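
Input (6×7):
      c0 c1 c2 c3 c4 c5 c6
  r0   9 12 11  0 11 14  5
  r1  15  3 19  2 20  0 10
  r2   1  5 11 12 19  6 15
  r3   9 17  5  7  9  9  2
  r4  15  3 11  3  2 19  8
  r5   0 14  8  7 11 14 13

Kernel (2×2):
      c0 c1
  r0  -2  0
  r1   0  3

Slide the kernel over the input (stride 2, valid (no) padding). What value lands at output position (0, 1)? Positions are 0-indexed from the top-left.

The receptive field on the input at this output position is [11 0 / 19 2]. Elementwise product with the kernel and sum: 11·-2 + 2·3.

-16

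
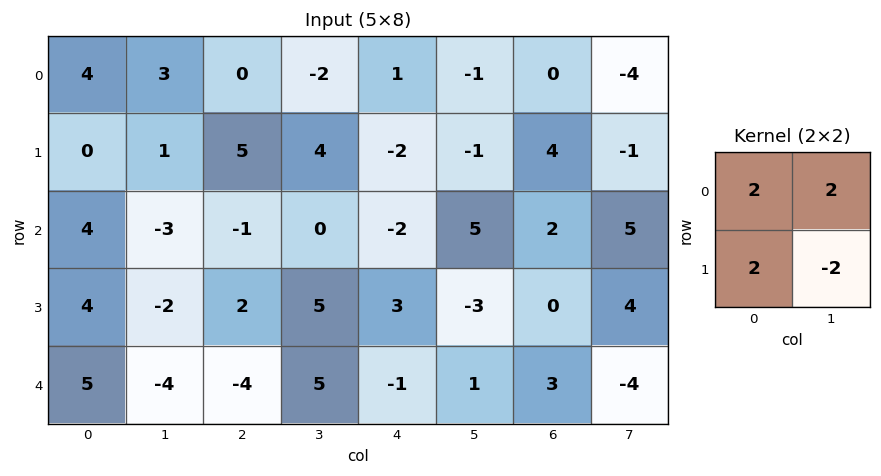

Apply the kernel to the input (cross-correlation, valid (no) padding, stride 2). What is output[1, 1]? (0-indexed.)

The receptive field on the input at this output position is [-1 0 / 2 5]. Elementwise product with the kernel and sum: -1·2 + 0·2 + 2·2 + 5·-2.

-8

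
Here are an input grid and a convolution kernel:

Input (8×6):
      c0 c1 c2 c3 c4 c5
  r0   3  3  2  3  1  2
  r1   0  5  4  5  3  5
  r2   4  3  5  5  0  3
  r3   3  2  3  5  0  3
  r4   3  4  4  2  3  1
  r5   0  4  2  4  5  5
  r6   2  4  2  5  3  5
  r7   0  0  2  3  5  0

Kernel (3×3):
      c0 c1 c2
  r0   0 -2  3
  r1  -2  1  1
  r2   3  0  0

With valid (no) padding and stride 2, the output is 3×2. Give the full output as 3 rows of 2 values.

21 12
17 1
16 16

Output[0,0]: The receptive field on the input at this output position is [3 3 2 / 0 5 4 / 4 3 5]. Elementwise product with the kernel and sum: 3·-2 + 2·3 + 0·-2 + 5·1 + 4·1 + 4·3.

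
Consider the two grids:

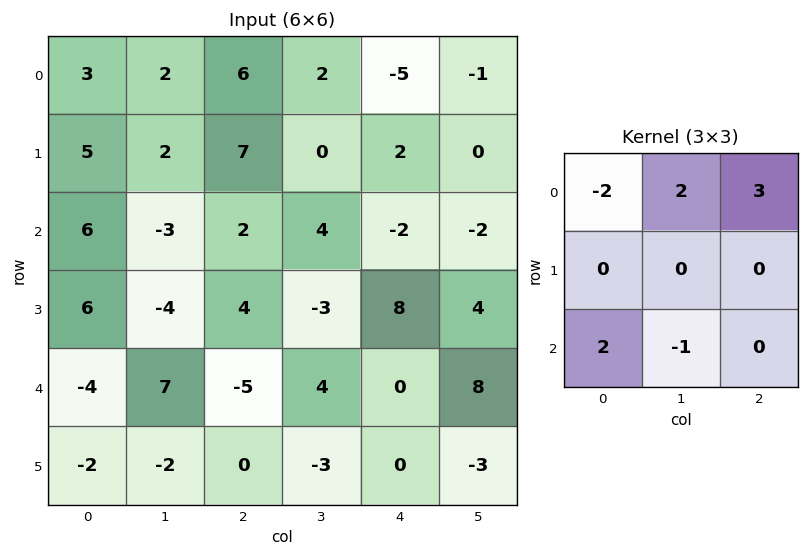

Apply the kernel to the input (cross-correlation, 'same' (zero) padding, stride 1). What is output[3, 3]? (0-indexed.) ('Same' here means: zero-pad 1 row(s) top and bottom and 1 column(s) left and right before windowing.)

-16

The receptive field on the zero-padded input at this output position is [2 4 -2 / 4 -3 8 / -5 4 0]. Elementwise product with the kernel and sum: 2·-2 + 4·2 + -2·3 + -5·2 + 4·-1.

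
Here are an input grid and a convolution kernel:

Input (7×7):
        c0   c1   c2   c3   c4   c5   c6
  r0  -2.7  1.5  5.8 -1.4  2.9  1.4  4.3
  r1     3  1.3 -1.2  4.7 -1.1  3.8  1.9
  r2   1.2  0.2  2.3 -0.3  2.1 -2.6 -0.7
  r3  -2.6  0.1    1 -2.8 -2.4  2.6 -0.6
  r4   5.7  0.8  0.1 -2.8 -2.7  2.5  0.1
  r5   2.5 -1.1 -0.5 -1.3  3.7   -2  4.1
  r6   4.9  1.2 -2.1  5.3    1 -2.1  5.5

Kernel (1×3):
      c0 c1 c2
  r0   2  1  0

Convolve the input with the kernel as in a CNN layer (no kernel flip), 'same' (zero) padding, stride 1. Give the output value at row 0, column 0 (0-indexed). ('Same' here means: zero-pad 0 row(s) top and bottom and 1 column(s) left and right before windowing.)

The receptive field on the zero-padded input at this output position is [0 -2.7 1.5]. Elementwise product with the kernel and sum: 0·2 + -2.7·1.

-2.7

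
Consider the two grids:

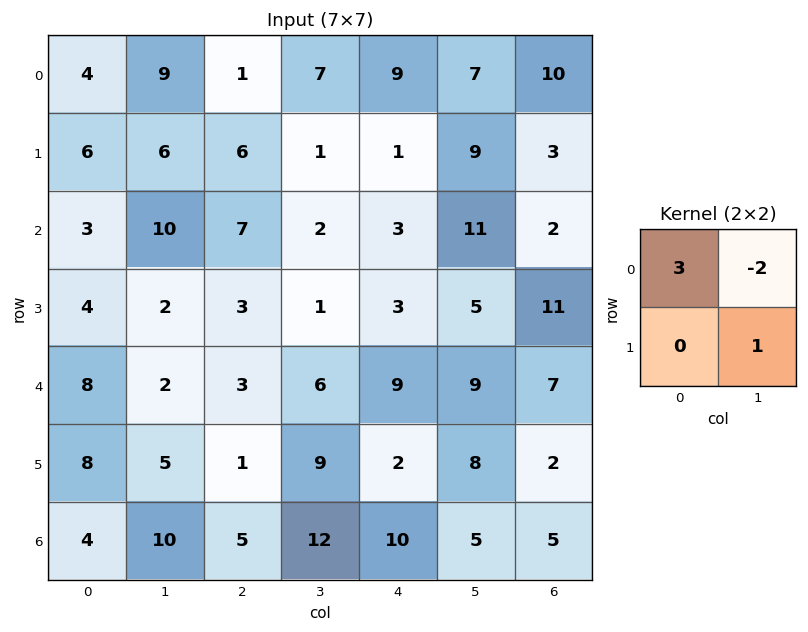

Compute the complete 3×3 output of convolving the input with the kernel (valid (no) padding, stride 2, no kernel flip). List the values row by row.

0 -10 22
-9 18 -8
25 6 17

Output[0,0]: The receptive field on the input at this output position is [4 9 / 6 6]. Elementwise product with the kernel and sum: 4·3 + 9·-2 + 6·1.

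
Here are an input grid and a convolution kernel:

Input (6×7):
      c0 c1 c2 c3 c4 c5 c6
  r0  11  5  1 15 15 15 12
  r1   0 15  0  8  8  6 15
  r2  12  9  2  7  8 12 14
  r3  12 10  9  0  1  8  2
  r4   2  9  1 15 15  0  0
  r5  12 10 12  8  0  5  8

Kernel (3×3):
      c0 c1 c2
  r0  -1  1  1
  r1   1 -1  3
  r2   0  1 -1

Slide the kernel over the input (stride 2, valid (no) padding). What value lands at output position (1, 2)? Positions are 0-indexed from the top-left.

The receptive field on the input at this output position is [8 12 14 / 1 8 2 / 15 0 0]. Elementwise product with the kernel and sum: 8·-1 + 12·1 + 14·1 + 1·1 + 8·-1 + 2·3 + 0·1 + 0·-1.

17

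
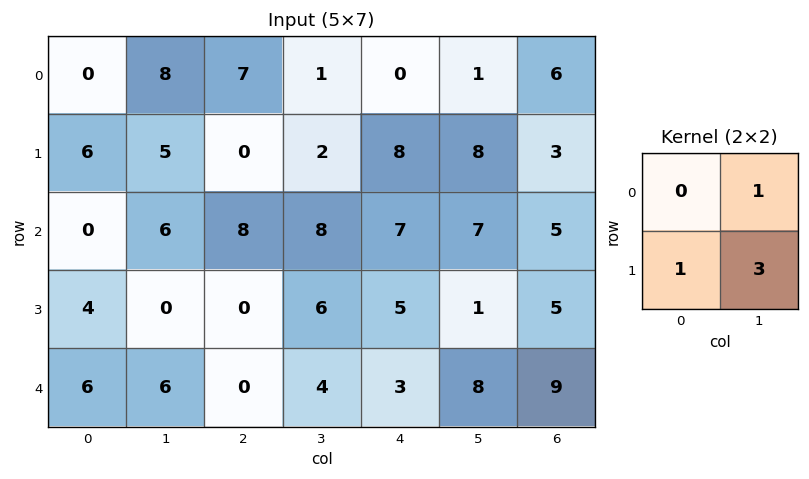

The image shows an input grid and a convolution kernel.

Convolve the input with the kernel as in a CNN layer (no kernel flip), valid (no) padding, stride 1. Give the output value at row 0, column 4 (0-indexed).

33

The receptive field on the input at this output position is [0 1 / 8 8]. Elementwise product with the kernel and sum: 1·1 + 8·1 + 8·3.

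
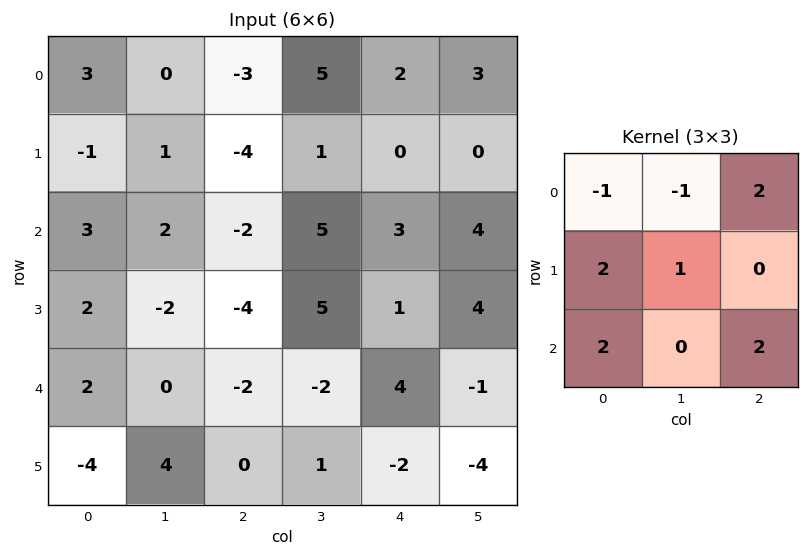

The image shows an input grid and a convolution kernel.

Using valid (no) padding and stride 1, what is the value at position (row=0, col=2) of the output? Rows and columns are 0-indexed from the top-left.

-3

The receptive field on the input at this output position is [-3 5 2 / -4 1 0 / -2 5 3]. Elementwise product with the kernel and sum: -3·-1 + 5·-1 + 2·2 + -4·2 + 1·1 + -2·2 + 3·2.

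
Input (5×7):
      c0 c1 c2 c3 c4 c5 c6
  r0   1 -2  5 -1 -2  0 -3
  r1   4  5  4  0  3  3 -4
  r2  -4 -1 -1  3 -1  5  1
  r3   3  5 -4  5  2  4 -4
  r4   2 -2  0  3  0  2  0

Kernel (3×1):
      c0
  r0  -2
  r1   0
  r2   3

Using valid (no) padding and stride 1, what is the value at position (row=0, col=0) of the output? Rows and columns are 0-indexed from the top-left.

The receptive field on the input at this output position is [1 / 4 / -4]. Elementwise product with the kernel and sum: 1·-2 + -4·3.

-14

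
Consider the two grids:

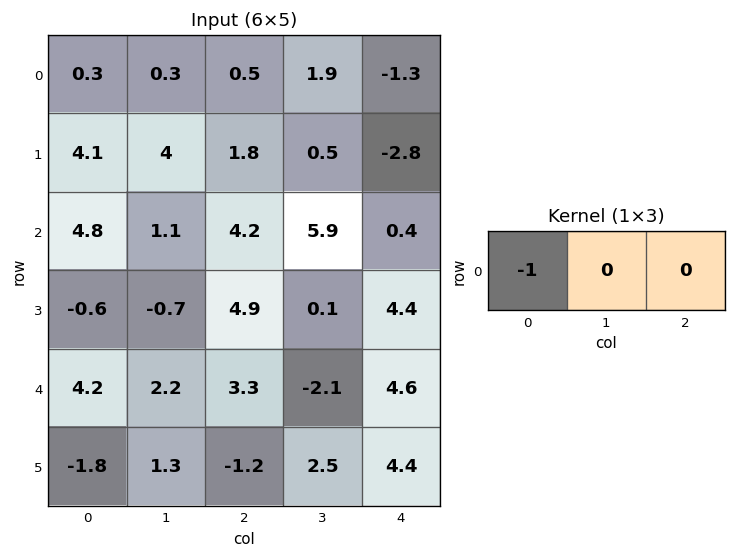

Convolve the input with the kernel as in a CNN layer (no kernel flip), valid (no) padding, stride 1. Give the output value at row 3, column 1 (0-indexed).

The receptive field on the input at this output position is [-0.7 4.9 0.1]. Elementwise product with the kernel and sum: -0.7·-1.

0.7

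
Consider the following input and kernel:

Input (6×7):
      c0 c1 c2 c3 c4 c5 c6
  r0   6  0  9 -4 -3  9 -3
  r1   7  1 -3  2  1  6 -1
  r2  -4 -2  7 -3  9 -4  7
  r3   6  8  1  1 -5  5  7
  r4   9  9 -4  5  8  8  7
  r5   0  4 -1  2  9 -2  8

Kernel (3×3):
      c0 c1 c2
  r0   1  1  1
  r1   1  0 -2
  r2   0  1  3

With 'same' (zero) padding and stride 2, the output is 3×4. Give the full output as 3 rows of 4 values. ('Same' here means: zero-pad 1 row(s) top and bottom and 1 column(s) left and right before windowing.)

10 11 -3 8
42 8 24 8
8 14 -7 28

Output[0,0]: The receptive field on the zero-padded input at this output position is [0 0 0 / 0 6 0 / 0 7 1]. Elementwise product with the kernel and sum: 0·1 + 0·1 + 0·1 + 0·1 + 0·-2 + 7·1 + 1·3.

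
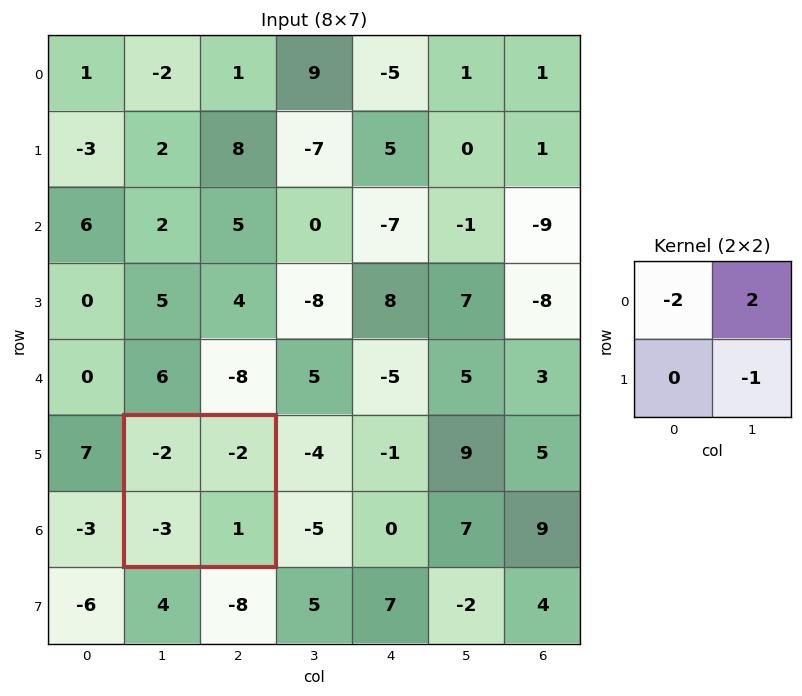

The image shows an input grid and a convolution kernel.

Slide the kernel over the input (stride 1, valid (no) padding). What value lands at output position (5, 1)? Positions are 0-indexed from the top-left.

-1

The receptive field on the input at this output position is [-2 -2 / -3 1]. Elementwise product with the kernel and sum: -2·-2 + -2·2 + 1·-1.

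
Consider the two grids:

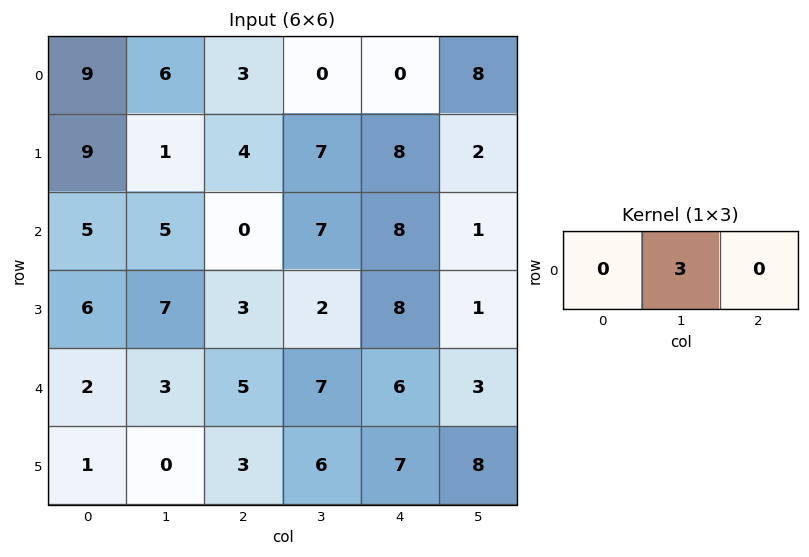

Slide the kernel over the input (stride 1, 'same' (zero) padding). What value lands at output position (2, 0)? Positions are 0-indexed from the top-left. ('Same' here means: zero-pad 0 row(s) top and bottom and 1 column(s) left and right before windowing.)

The receptive field on the zero-padded input at this output position is [0 5 5]. Elementwise product with the kernel and sum: 5·3.

15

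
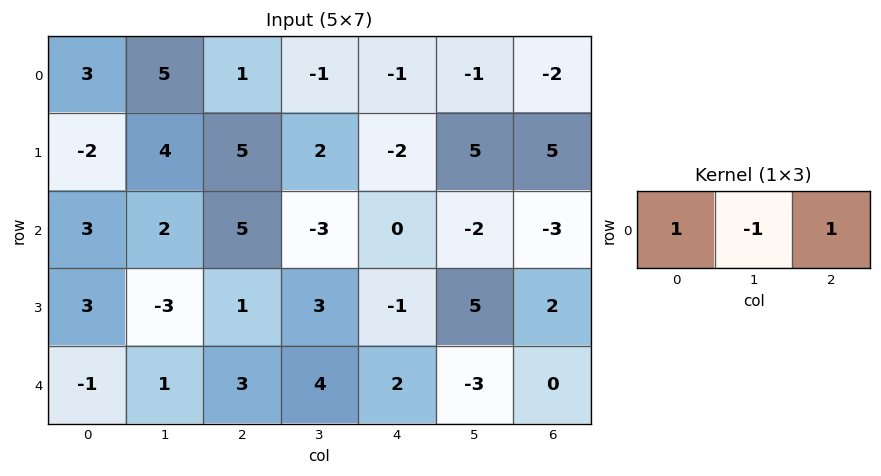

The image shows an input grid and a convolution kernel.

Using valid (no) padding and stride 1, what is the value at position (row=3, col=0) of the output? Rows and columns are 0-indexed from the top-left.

7

The receptive field on the input at this output position is [3 -3 1]. Elementwise product with the kernel and sum: 3·1 + -3·-1 + 1·1.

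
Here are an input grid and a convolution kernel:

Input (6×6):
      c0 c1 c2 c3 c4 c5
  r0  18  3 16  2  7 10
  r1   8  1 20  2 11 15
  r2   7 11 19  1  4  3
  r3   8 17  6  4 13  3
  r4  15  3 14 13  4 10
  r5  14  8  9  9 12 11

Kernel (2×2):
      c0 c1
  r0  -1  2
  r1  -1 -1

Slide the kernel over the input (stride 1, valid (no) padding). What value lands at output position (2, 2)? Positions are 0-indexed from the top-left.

The receptive field on the input at this output position is [19 1 / 6 4]. Elementwise product with the kernel and sum: 19·-1 + 1·2 + 6·-1 + 4·-1.

-27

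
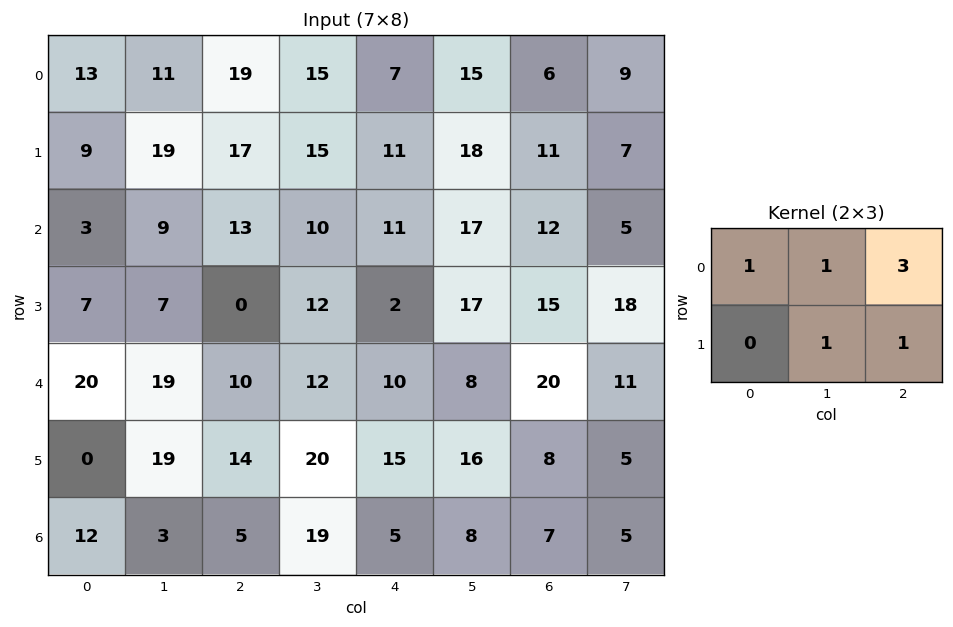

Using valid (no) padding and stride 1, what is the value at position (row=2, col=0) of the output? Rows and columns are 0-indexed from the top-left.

58

The receptive field on the input at this output position is [3 9 13 / 7 7 0]. Elementwise product with the kernel and sum: 3·1 + 9·1 + 13·3 + 7·1 + 0·1.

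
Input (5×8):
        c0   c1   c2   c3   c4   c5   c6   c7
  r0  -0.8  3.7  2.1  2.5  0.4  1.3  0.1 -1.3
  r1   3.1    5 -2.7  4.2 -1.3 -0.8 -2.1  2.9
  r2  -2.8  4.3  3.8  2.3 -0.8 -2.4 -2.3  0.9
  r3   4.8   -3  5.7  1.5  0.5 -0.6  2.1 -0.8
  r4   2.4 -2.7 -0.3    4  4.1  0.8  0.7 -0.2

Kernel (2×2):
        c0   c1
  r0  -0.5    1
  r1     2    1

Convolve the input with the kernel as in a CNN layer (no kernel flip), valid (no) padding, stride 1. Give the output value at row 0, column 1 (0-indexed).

The receptive field on the input at this output position is [3.7 2.1 / 5 -2.7]. Elementwise product with the kernel and sum: 3.7·-0.5 + 2.1·1 + 5·2 + -2.7·1.

7.55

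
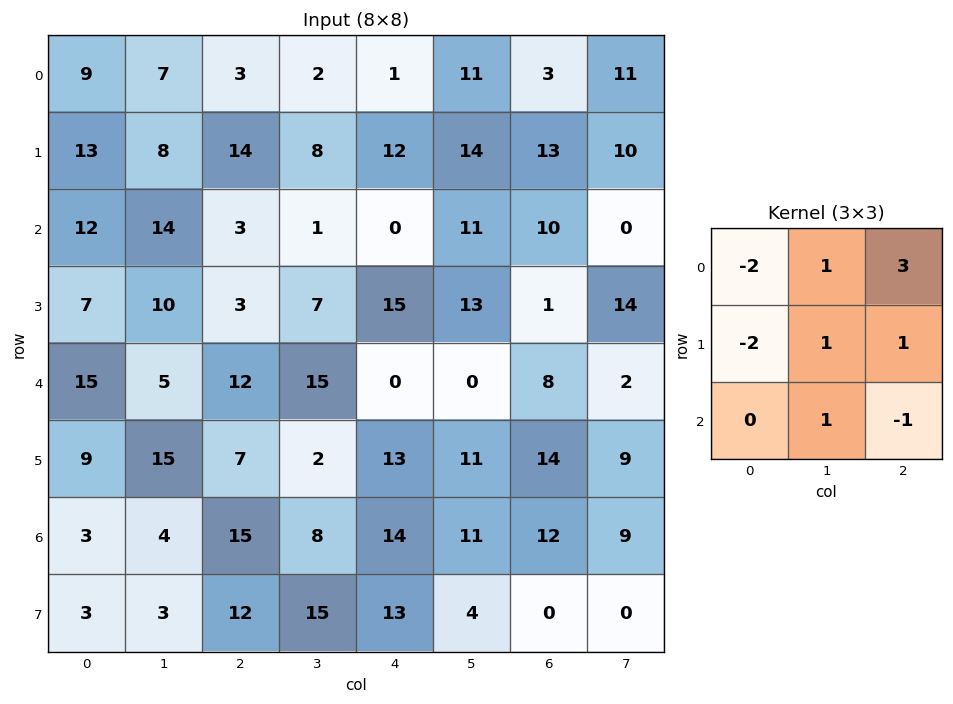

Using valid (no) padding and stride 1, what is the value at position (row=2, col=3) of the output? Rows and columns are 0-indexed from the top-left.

45

The receptive field on the input at this output position is [1 0 11 / 7 15 13 / 15 0 0]. Elementwise product with the kernel and sum: 1·-2 + 0·1 + 11·3 + 7·-2 + 15·1 + 13·1 + 0·1 + 0·-1.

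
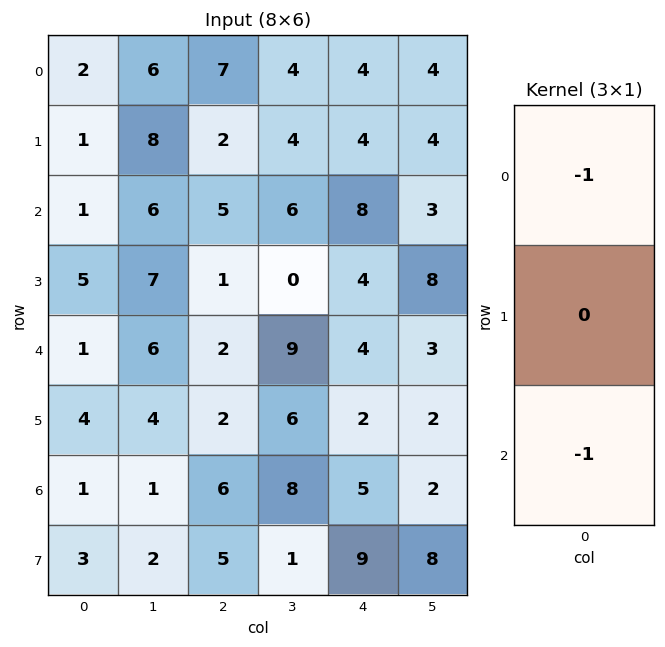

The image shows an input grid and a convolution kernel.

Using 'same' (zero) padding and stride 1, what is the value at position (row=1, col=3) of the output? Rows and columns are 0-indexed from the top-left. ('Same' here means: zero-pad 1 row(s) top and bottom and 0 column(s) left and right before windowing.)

-10

The receptive field on the zero-padded input at this output position is [4 / 4 / 6]. Elementwise product with the kernel and sum: 4·-1 + 6·-1.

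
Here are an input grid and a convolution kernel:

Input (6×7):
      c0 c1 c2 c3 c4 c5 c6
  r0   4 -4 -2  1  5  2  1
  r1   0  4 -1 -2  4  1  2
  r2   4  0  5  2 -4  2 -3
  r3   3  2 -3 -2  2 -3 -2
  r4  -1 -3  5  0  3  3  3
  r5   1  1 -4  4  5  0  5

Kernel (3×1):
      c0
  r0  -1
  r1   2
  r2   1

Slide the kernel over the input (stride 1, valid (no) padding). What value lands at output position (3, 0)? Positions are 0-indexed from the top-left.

The receptive field on the input at this output position is [3 / -1 / 1]. Elementwise product with the kernel and sum: 3·-1 + -1·2 + 1·1.

-4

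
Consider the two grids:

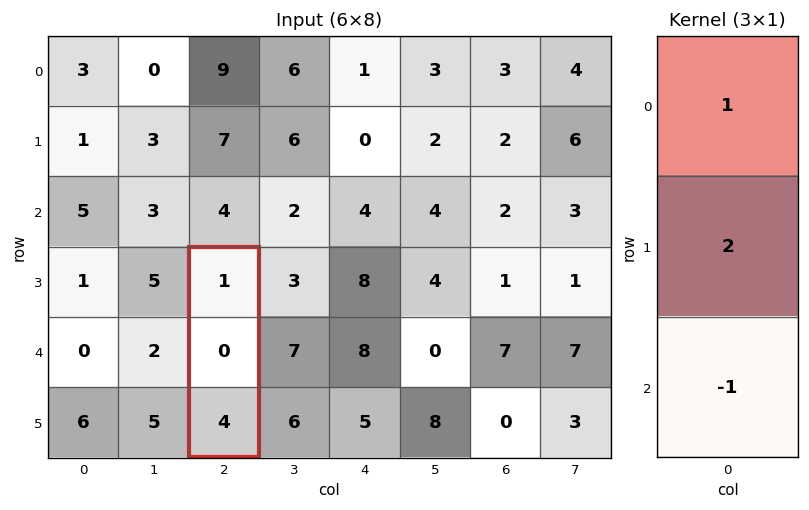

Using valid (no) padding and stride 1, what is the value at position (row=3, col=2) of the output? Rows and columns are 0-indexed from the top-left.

The receptive field on the input at this output position is [1 / 0 / 4]. Elementwise product with the kernel and sum: 1·1 + 0·2 + 4·-1.

-3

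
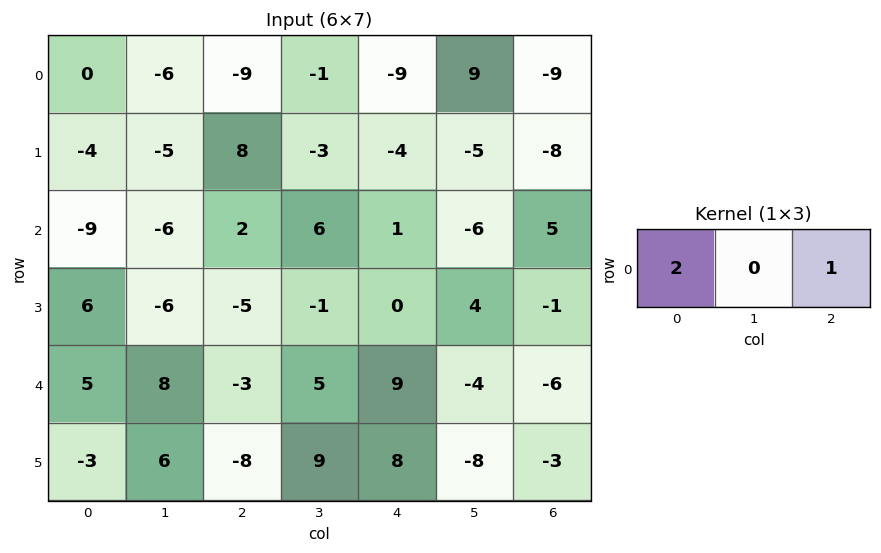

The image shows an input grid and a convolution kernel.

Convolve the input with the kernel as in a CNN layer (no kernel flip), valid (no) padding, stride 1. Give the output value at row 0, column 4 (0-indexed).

-27

The receptive field on the input at this output position is [-9 9 -9]. Elementwise product with the kernel and sum: -9·2 + -9·1.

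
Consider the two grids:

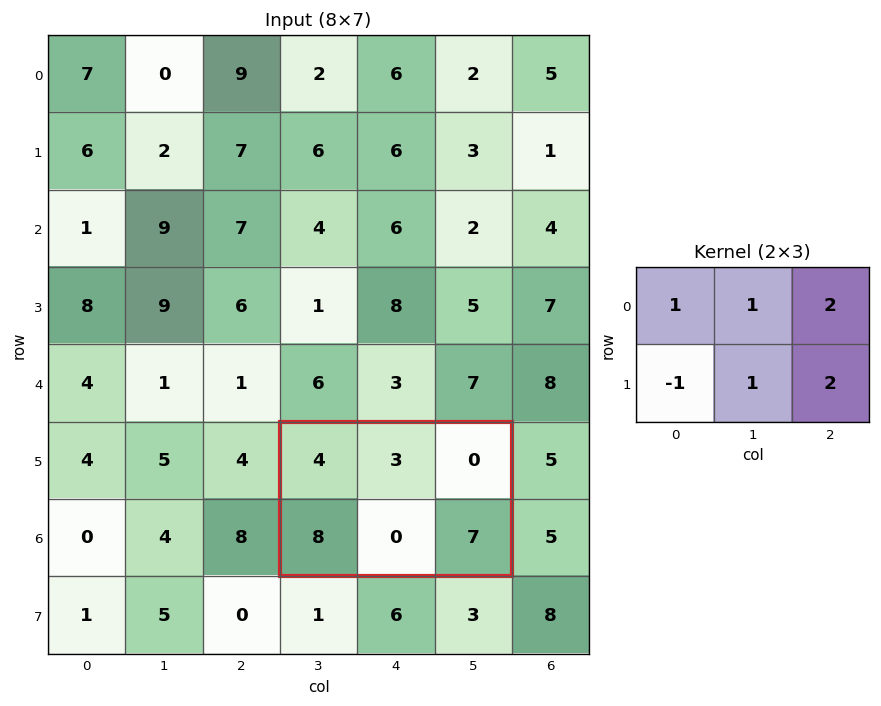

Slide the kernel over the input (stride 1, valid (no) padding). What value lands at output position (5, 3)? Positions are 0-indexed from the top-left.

13

The receptive field on the input at this output position is [4 3 0 / 8 0 7]. Elementwise product with the kernel and sum: 4·1 + 3·1 + 0·2 + 8·-1 + 0·1 + 7·2.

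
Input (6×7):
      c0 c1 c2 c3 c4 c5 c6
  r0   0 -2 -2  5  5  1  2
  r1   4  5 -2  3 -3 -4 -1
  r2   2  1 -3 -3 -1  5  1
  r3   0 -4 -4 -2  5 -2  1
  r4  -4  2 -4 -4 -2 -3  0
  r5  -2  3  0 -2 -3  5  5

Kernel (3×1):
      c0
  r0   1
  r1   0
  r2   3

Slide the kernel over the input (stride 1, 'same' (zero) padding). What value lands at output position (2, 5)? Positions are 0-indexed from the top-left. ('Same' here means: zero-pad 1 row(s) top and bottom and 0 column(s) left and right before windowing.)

The receptive field on the zero-padded input at this output position is [-4 / 5 / -2]. Elementwise product with the kernel and sum: -4·1 + -2·3.

-10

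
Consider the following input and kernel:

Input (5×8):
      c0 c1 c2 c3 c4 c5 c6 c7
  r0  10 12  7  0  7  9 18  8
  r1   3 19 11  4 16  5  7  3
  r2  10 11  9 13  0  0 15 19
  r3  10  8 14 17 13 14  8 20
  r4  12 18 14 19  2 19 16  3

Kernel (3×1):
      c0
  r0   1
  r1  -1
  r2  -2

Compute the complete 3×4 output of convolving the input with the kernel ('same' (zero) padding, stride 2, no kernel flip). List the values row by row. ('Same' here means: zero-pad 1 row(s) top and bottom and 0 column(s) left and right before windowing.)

-16 -29 -39 -32
-27 -26 -10 -24
-2 0 11 -8

Output[0,0]: The receptive field on the zero-padded input at this output position is [0 / 10 / 3]. Elementwise product with the kernel and sum: 0·1 + 10·-1 + 3·-2.
Output[0,1]: The receptive field on the zero-padded input at this output position is [0 / 7 / 11]. Elementwise product with the kernel and sum: 0·1 + 7·-1 + 11·-2.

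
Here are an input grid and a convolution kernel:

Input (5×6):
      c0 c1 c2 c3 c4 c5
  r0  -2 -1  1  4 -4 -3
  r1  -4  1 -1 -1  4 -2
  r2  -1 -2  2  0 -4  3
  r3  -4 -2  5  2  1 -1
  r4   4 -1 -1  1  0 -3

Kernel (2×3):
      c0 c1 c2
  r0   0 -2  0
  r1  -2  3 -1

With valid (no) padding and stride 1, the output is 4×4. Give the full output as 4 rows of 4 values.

Output[0,0]: The receptive field on the input at this output position is [-2 -1 1 / -4 1 -1]. Elementwise product with the kernel and sum: -1·-2 + -4·-2 + 1·3 + -1·-1.

14 -6 -13 24
-8 12 2 -23
1 13 -5 8
-6 -12 1 -1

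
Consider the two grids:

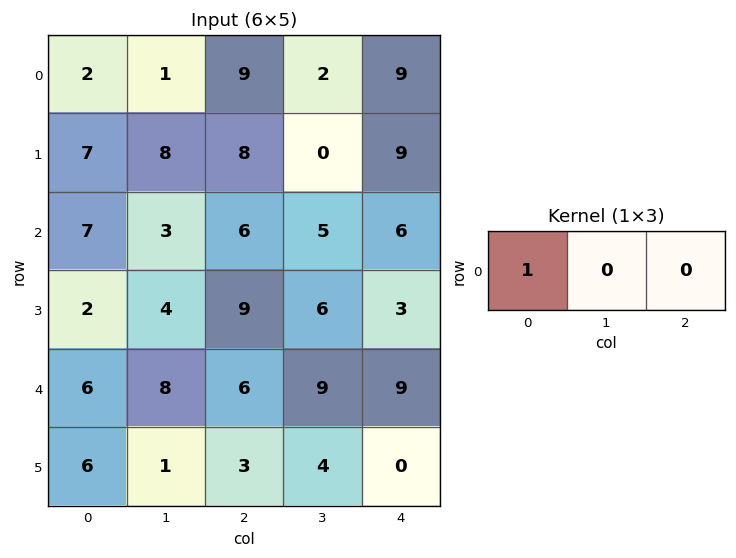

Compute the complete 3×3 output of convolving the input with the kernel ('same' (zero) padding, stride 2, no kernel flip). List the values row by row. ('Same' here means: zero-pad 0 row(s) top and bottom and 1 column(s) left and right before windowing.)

0 1 2
0 3 5
0 8 9

Output[0,0]: The receptive field on the zero-padded input at this output position is [0 2 1]. Elementwise product with the kernel and sum: 0·1.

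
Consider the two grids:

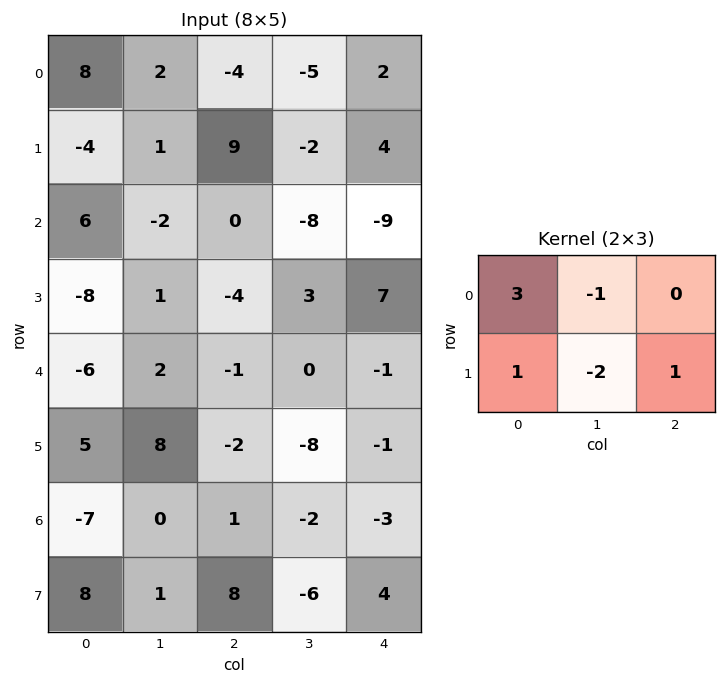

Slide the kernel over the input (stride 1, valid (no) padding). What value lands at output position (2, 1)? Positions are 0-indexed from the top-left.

6

The receptive field on the input at this output position is [-2 0 -8 / 1 -4 3]. Elementwise product with the kernel and sum: -2·3 + 0·-1 + 1·1 + -4·-2 + 3·1.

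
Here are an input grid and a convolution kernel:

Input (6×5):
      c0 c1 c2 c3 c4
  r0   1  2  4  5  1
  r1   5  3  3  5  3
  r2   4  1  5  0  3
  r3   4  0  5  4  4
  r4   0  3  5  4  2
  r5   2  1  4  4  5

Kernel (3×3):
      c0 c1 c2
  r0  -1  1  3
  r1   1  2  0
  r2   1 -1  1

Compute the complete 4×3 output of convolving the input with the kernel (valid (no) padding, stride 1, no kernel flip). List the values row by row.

32 22 25
22 25 21
18 16 20
22 31 29

Output[0,0]: The receptive field on the input at this output position is [1 2 4 / 5 3 3 / 4 1 5]. Elementwise product with the kernel and sum: 1·-1 + 2·1 + 4·3 + 5·1 + 3·2 + 4·1 + 1·-1 + 5·1.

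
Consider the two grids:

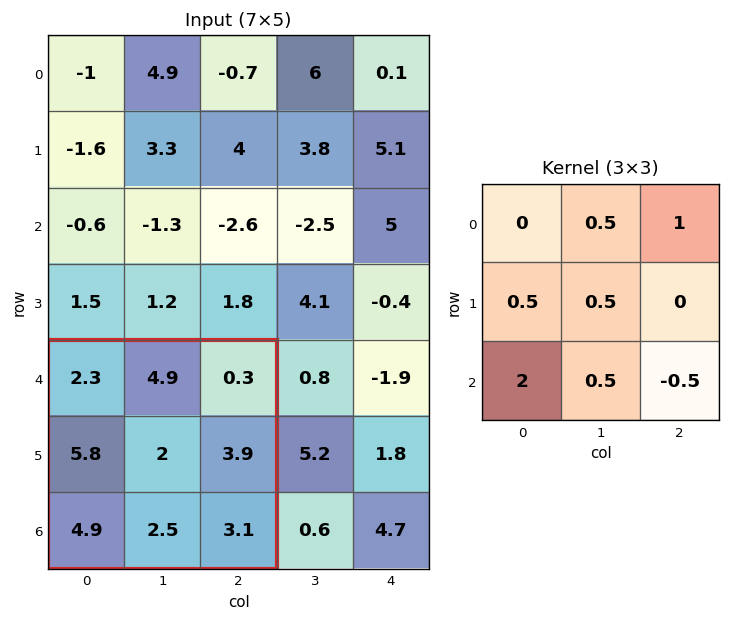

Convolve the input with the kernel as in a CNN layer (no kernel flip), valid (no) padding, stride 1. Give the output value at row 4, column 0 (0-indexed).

16.15

The receptive field on the input at this output position is [2.3 4.9 0.3 / 5.8 2 3.9 / 4.9 2.5 3.1]. Elementwise product with the kernel and sum: 4.9·0.5 + 0.3·1 + 5.8·0.5 + 2·0.5 + 4.9·2 + 2.5·0.5 + 3.1·-0.5.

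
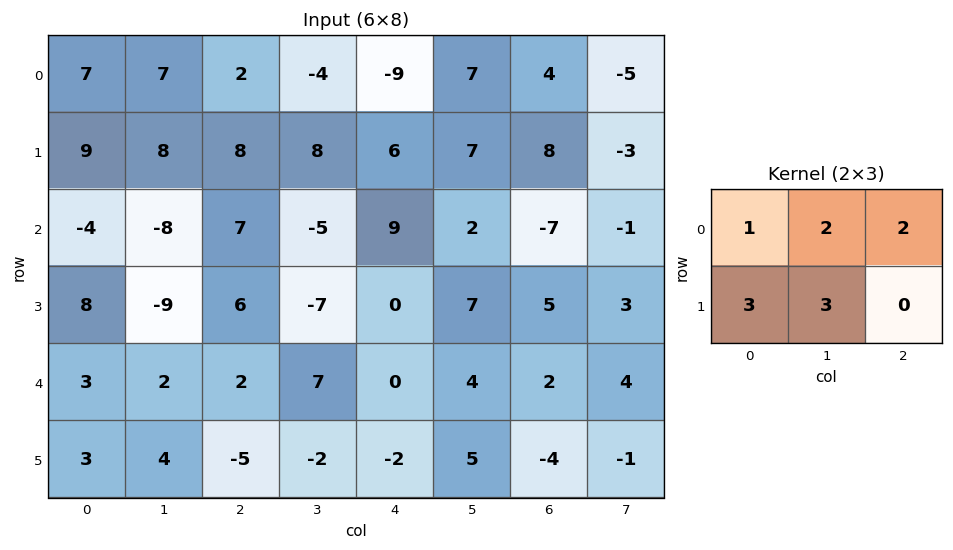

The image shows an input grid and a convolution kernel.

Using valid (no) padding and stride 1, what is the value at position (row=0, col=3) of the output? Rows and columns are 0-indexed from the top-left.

34

The receptive field on the input at this output position is [-4 -9 7 / 8 6 7]. Elementwise product with the kernel and sum: -4·1 + -9·2 + 7·2 + 8·3 + 6·3.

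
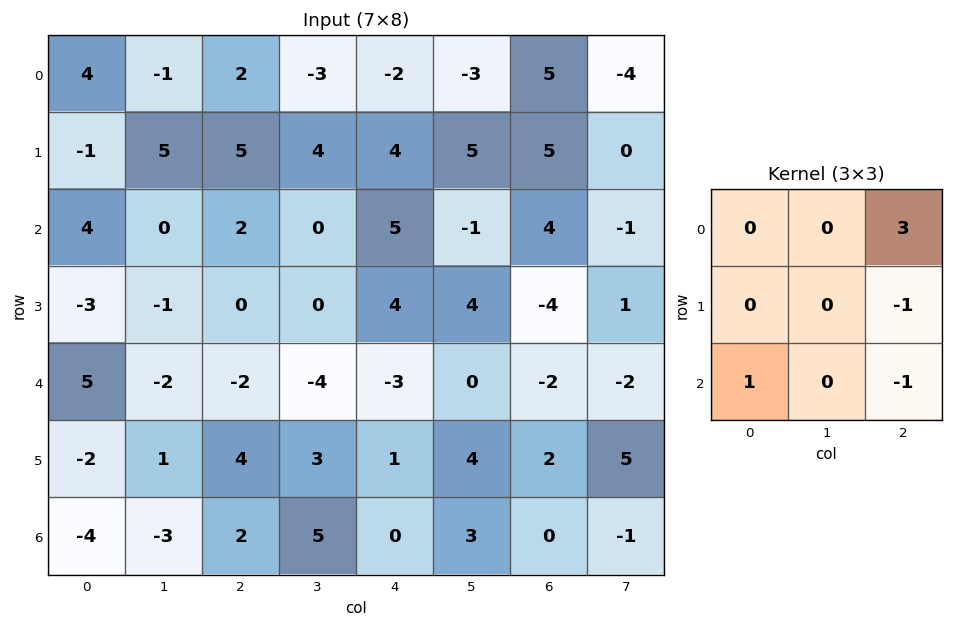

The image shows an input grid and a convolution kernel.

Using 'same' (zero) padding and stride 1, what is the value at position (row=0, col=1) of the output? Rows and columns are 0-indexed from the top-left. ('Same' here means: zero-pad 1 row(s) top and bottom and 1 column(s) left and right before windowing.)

The receptive field on the zero-padded input at this output position is [0 0 0 / 4 -1 2 / -1 5 5]. Elementwise product with the kernel and sum: 0·3 + 2·-1 + -1·1 + 5·-1.

-8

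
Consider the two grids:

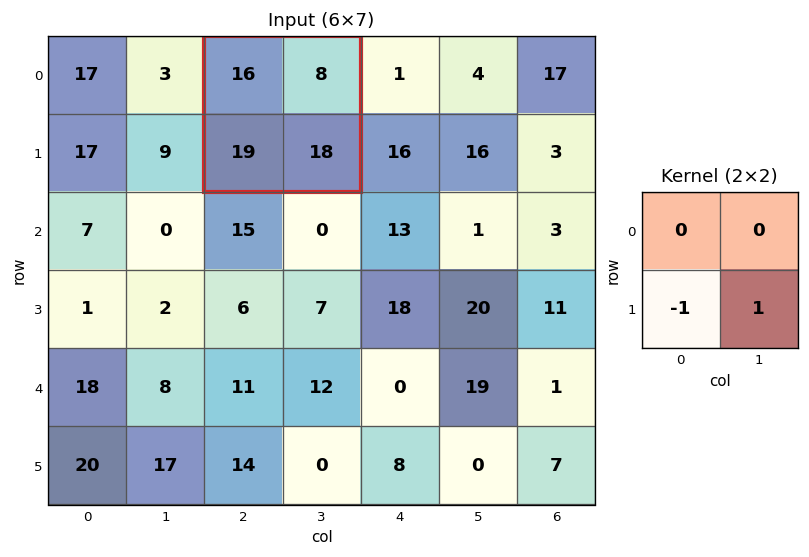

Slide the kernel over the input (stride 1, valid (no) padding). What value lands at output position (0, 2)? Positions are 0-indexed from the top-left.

-1

The receptive field on the input at this output position is [16 8 / 19 18]. Elementwise product with the kernel and sum: 19·-1 + 18·1.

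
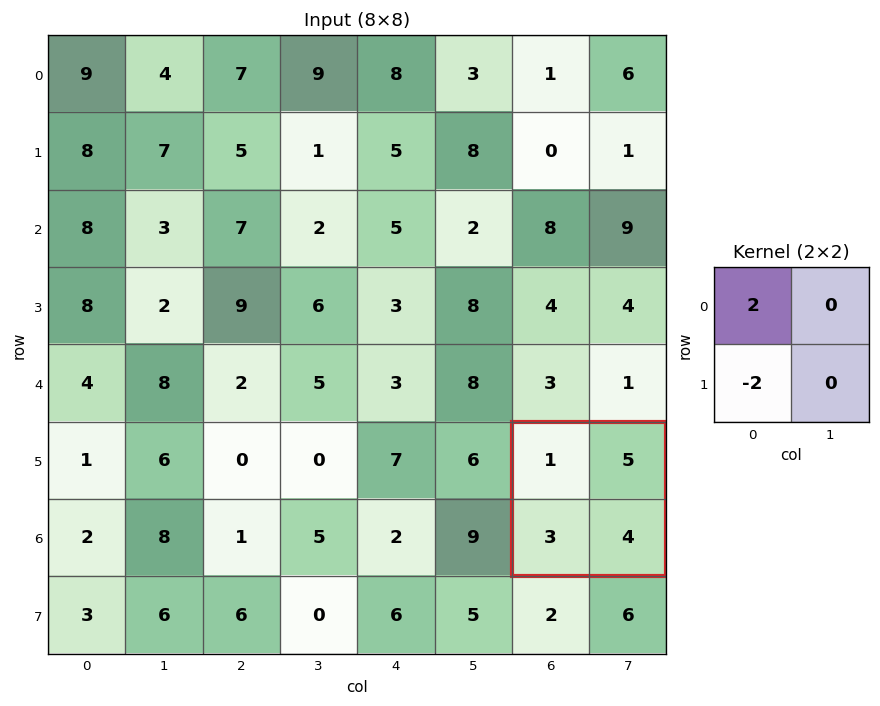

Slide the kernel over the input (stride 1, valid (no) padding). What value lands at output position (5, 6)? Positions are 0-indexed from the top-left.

The receptive field on the input at this output position is [1 5 / 3 4]. Elementwise product with the kernel and sum: 1·2 + 3·-2.

-4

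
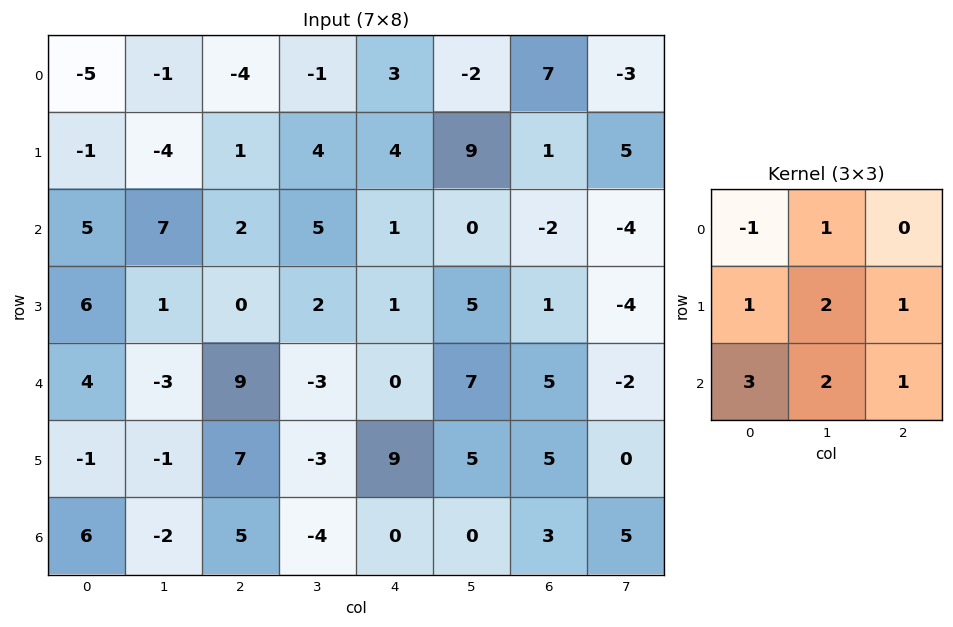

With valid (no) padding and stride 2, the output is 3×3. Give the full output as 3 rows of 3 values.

Output[0,0]: The receptive field on the input at this output position is [-5 -1 -4 / -1 -4 1 / 5 7 2]. Elementwise product with the kernel and sum: -5·-1 + -1·1 + -1·1 + -4·2 + 1·1 + 5·3 + 7·2 + 2·1.

27 33 19
25 29 30
16 5 34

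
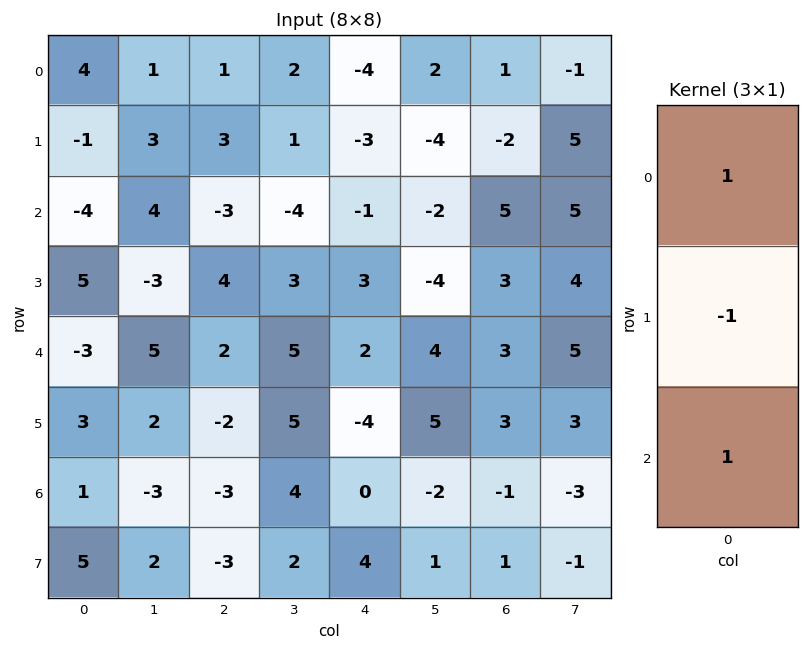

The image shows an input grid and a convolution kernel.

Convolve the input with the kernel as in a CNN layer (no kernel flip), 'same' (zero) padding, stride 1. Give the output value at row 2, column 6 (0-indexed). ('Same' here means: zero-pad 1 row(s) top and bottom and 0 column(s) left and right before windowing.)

The receptive field on the zero-padded input at this output position is [-2 / 5 / 3]. Elementwise product with the kernel and sum: -2·1 + 5·-1 + 3·1.

-4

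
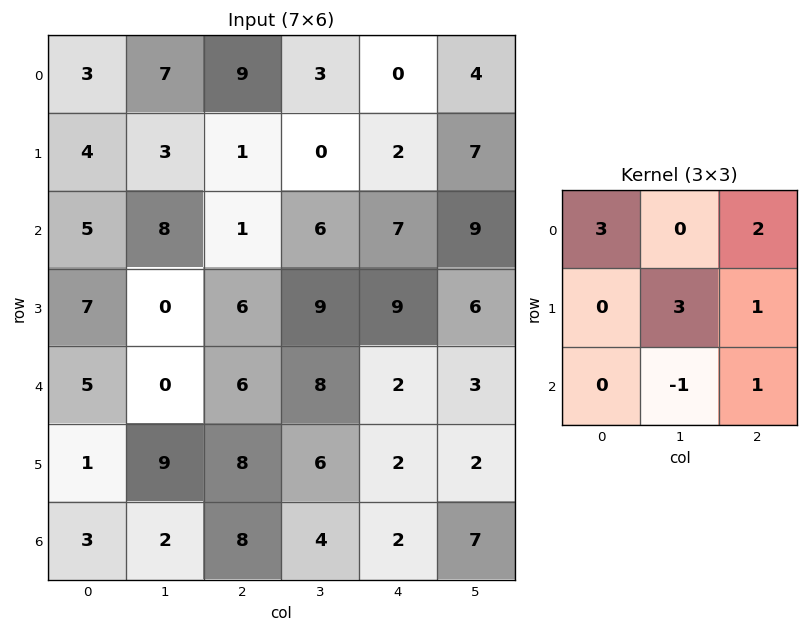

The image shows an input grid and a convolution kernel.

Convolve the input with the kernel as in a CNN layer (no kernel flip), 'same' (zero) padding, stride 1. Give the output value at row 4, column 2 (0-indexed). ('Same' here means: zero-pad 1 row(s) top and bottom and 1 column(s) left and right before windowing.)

42

The receptive field on the zero-padded input at this output position is [0 6 9 / 0 6 8 / 9 8 6]. Elementwise product with the kernel and sum: 0·3 + 9·2 + 6·3 + 8·1 + 8·-1 + 6·1.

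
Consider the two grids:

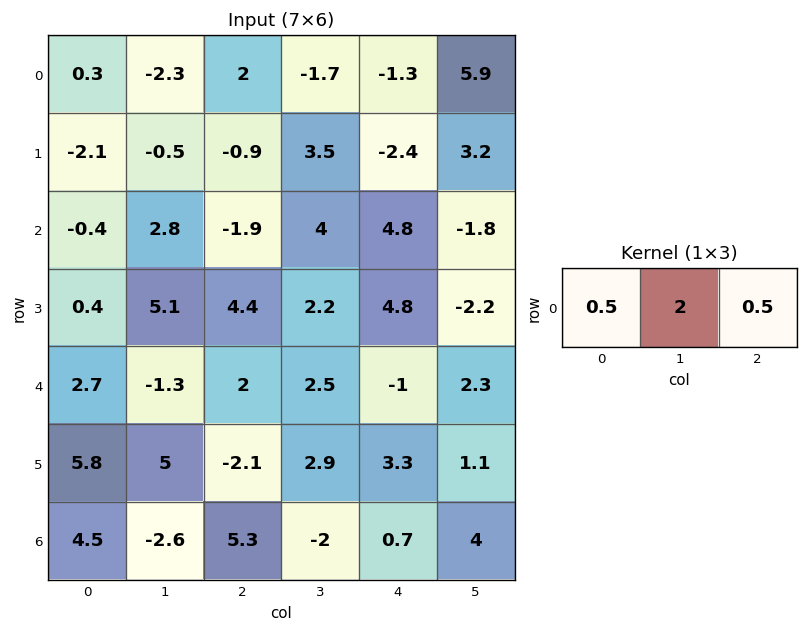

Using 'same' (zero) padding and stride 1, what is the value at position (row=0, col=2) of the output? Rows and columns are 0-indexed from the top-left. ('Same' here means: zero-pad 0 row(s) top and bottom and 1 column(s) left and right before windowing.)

2

The receptive field on the zero-padded input at this output position is [-2.3 2 -1.7]. Elementwise product with the kernel and sum: -2.3·0.5 + 2·2 + -1.7·0.5.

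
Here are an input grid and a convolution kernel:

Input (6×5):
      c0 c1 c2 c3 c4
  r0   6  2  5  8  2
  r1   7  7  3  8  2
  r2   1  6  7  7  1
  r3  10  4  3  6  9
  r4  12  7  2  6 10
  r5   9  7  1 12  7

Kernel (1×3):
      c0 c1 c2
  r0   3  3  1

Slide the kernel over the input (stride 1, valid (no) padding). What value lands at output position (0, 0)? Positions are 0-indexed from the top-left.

The receptive field on the input at this output position is [6 2 5]. Elementwise product with the kernel and sum: 6·3 + 2·3 + 5·1.

29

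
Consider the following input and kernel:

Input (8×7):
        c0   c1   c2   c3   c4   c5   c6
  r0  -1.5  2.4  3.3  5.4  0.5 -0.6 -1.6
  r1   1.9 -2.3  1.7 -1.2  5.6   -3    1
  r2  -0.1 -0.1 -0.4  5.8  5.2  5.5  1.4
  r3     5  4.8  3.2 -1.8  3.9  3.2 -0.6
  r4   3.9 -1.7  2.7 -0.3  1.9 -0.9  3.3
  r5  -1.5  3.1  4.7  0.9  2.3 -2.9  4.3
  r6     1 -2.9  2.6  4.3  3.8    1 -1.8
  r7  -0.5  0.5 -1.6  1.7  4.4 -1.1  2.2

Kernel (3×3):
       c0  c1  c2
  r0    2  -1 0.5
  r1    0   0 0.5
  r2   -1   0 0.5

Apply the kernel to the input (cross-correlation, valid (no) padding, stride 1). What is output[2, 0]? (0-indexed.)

-1.25

The receptive field on the input at this output position is [-0.1 -0.1 -0.4 / 5 4.8 3.2 / 3.9 -1.7 2.7]. Elementwise product with the kernel and sum: -0.1·2 + -0.1·-1 + -0.4·0.5 + 3.2·0.5 + 3.9·-1 + 2.7·0.5.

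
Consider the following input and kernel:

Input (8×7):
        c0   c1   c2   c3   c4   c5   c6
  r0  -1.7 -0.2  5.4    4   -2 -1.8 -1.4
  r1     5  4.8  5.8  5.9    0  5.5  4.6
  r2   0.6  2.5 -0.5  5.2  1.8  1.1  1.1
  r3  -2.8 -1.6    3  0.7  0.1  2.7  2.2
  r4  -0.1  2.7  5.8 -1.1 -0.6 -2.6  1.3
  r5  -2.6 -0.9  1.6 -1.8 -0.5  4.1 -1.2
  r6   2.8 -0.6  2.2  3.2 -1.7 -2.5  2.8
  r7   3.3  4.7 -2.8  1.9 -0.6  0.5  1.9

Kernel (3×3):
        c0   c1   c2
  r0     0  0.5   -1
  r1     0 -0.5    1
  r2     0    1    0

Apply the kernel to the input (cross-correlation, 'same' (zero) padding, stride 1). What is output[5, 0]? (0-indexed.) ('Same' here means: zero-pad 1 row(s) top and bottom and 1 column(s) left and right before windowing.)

0.45

The receptive field on the zero-padded input at this output position is [0 -0.1 2.7 / 0 -2.6 -0.9 / 0 2.8 -0.6]. Elementwise product with the kernel and sum: -0.1·0.5 + 2.7·-1 + -2.6·-0.5 + -0.9·1 + 2.8·1.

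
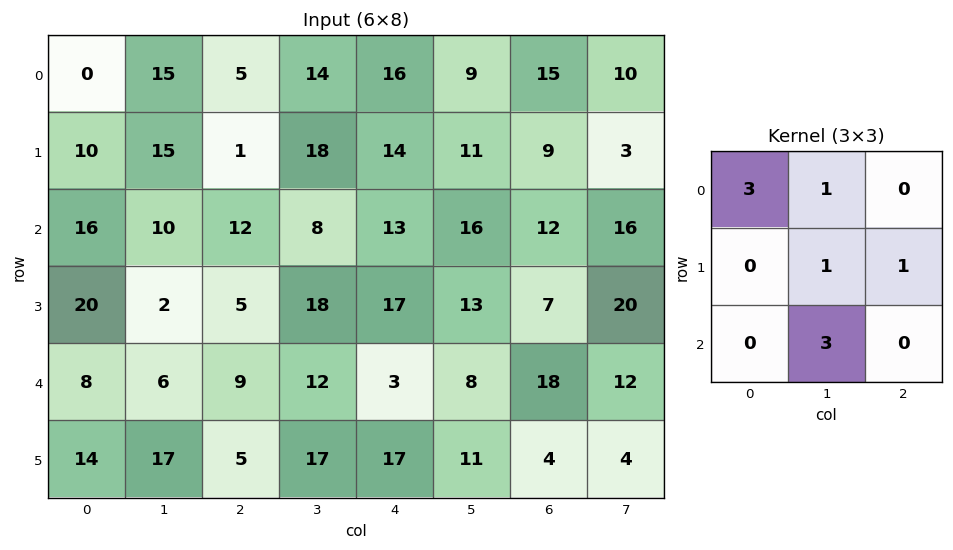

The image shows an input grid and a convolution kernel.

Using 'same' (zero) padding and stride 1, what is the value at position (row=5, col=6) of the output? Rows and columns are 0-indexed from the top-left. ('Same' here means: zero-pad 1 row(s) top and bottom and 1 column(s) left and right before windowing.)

50

The receptive field on the zero-padded input at this output position is [8 18 12 / 11 4 4 / 0 0 0]. Elementwise product with the kernel and sum: 8·3 + 18·1 + 4·1 + 4·1 + 0·3.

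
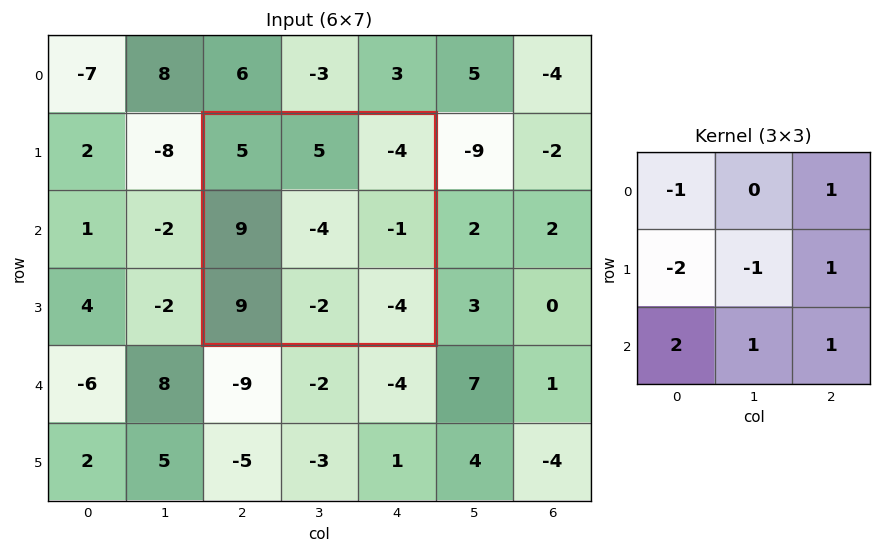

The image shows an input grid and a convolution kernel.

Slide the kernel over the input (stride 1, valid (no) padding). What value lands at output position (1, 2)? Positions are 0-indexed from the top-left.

The receptive field on the input at this output position is [5 5 -4 / 9 -4 -1 / 9 -2 -4]. Elementwise product with the kernel and sum: 5·-1 + -4·1 + 9·-2 + -4·-1 + -1·1 + 9·2 + -2·1 + -4·1.

-12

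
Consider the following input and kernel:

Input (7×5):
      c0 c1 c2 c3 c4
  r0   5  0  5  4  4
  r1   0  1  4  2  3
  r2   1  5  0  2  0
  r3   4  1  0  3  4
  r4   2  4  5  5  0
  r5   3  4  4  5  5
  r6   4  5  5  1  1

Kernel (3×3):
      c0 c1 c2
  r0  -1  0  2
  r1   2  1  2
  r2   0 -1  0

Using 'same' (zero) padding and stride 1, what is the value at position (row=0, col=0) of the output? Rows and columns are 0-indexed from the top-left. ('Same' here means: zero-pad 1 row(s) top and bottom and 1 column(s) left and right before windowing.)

5

The receptive field on the zero-padded input at this output position is [0 0 0 / 0 5 0 / 0 0 1]. Elementwise product with the kernel and sum: 0·-1 + 0·2 + 0·2 + 5·1 + 0·2 + 0·-1.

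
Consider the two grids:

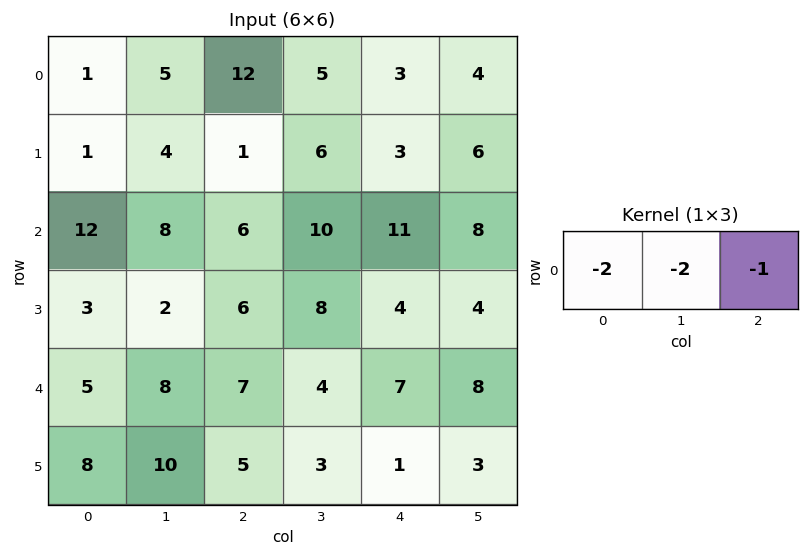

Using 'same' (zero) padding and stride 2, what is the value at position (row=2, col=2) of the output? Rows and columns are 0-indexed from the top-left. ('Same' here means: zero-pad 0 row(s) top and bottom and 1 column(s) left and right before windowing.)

The receptive field on the zero-padded input at this output position is [4 7 8]. Elementwise product with the kernel and sum: 4·-2 + 7·-2 + 8·-1.

-30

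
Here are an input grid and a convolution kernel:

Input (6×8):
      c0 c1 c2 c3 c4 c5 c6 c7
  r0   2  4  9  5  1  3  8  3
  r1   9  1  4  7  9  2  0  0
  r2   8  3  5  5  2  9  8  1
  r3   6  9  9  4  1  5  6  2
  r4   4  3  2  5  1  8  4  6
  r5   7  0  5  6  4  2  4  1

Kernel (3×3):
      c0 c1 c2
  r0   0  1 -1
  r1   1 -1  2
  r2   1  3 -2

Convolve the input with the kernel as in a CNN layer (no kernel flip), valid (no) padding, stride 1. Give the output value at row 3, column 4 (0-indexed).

The receptive field on the input at this output position is [1 5 6 / 1 8 4 / 4 2 4]. Elementwise product with the kernel and sum: 5·1 + 6·-1 + 1·1 + 8·-1 + 4·2 + 4·1 + 2·3 + 4·-2.

2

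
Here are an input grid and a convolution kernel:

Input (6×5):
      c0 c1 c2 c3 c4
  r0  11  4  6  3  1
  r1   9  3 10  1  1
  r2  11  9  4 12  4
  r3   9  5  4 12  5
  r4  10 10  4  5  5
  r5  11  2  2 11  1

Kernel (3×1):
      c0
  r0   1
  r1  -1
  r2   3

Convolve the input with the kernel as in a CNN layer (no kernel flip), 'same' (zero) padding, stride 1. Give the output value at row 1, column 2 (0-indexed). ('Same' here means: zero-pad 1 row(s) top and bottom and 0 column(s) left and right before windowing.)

8

The receptive field on the zero-padded input at this output position is [6 / 10 / 4]. Elementwise product with the kernel and sum: 6·1 + 10·-1 + 4·3.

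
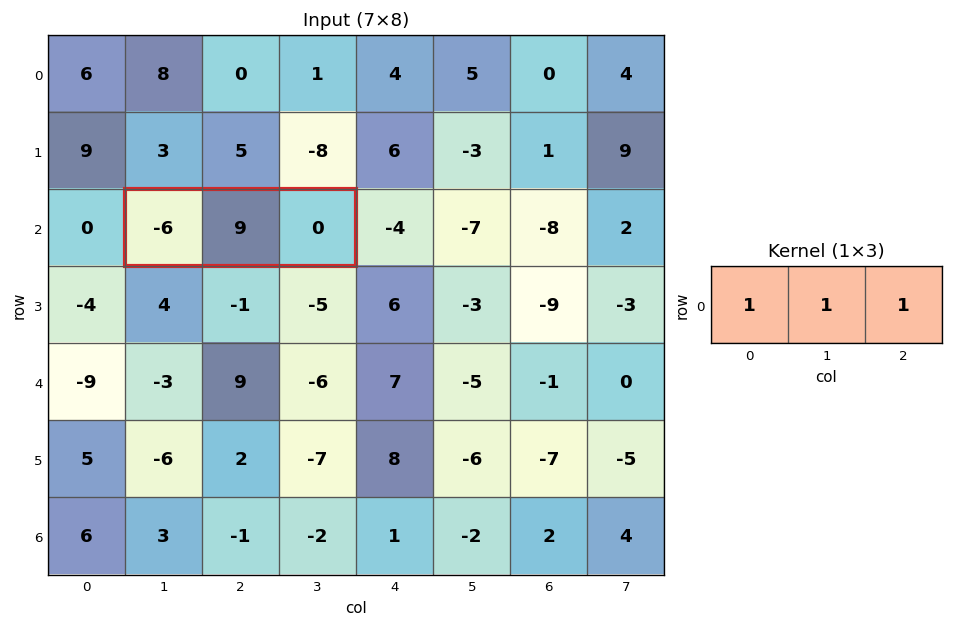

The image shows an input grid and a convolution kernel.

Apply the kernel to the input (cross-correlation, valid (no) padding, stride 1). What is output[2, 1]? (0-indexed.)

3

The receptive field on the input at this output position is [-6 9 0]. Elementwise product with the kernel and sum: -6·1 + 9·1 + 0·1.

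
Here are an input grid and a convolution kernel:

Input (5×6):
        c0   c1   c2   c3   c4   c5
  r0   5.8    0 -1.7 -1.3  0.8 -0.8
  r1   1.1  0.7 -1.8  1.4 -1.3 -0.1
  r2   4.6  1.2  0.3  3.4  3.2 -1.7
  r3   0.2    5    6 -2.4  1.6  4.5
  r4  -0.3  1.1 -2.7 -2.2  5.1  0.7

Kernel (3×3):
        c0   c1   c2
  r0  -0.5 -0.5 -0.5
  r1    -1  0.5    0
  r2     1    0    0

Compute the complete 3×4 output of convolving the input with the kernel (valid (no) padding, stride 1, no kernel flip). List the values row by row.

1.8 1.1 3.9 2
-3.8 3.8 8.25 -4.2
-1.05 -3.35 -13.35 -1.45

Output[0,0]: The receptive field on the input at this output position is [5.8 0 -1.7 / 1.1 0.7 -1.8 / 4.6 1.2 0.3]. Elementwise product with the kernel and sum: 5.8·-0.5 + 0·-0.5 + -1.7·-0.5 + 1.1·-1 + 0.7·0.5 + 4.6·1.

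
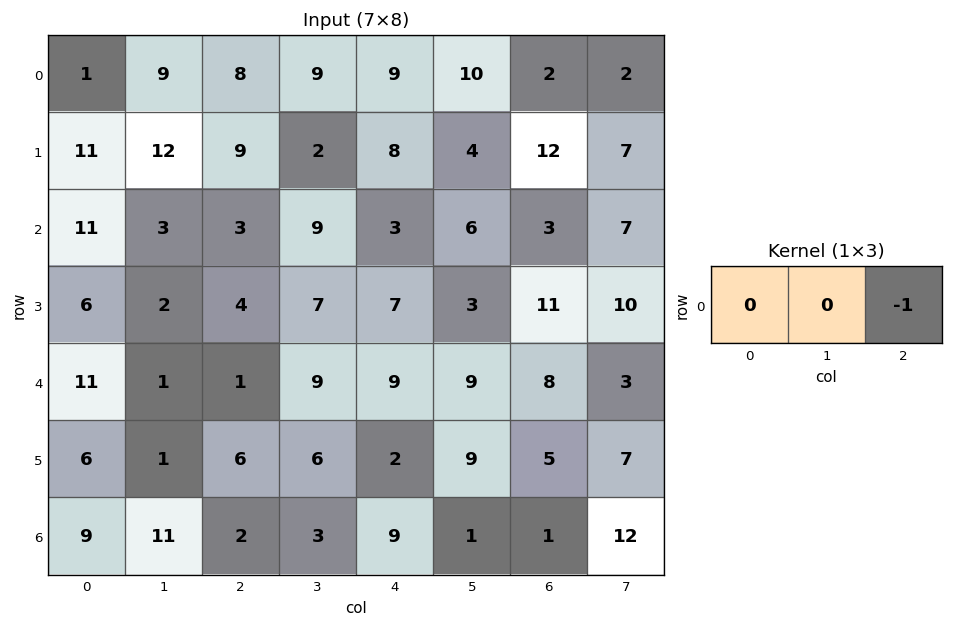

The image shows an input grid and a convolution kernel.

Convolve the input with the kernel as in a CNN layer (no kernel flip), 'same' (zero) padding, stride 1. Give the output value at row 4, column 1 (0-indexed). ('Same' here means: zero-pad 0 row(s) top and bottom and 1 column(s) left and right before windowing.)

-1

The receptive field on the zero-padded input at this output position is [11 1 1]. Elementwise product with the kernel and sum: 1·-1.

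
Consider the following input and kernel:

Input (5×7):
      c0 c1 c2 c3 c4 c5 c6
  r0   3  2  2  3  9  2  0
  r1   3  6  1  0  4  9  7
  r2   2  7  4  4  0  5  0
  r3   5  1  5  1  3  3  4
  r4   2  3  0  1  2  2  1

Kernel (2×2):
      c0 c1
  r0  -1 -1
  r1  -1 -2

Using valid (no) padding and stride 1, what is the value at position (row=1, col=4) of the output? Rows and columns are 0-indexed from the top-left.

The receptive field on the input at this output position is [4 9 / 0 5]. Elementwise product with the kernel and sum: 4·-1 + 9·-1 + 0·-1 + 5·-2.

-23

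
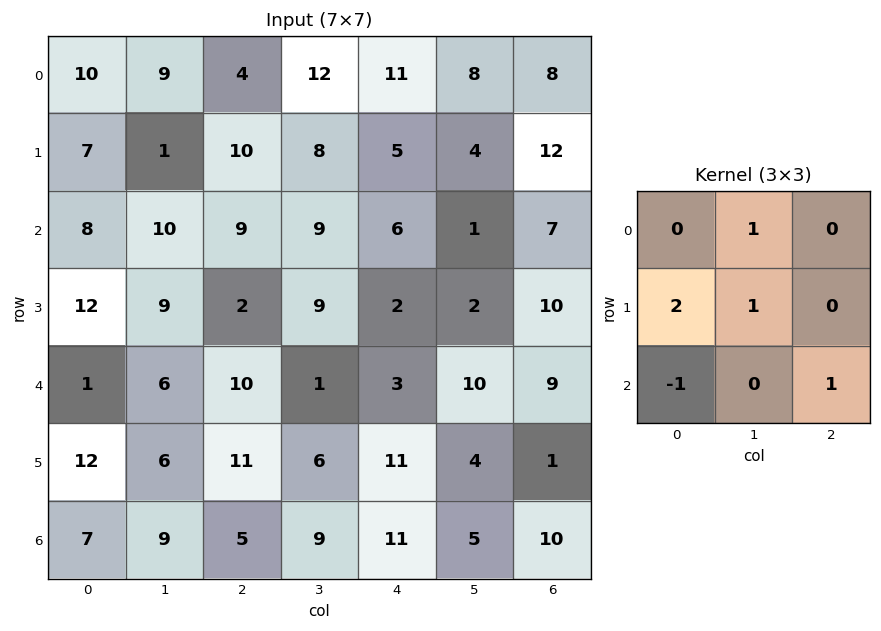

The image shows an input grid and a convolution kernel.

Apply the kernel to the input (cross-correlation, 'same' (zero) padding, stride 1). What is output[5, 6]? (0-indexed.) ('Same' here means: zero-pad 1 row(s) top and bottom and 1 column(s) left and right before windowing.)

13

The receptive field on the zero-padded input at this output position is [10 9 0 / 4 1 0 / 5 10 0]. Elementwise product with the kernel and sum: 9·1 + 4·2 + 1·1 + 5·-1 + 0·1.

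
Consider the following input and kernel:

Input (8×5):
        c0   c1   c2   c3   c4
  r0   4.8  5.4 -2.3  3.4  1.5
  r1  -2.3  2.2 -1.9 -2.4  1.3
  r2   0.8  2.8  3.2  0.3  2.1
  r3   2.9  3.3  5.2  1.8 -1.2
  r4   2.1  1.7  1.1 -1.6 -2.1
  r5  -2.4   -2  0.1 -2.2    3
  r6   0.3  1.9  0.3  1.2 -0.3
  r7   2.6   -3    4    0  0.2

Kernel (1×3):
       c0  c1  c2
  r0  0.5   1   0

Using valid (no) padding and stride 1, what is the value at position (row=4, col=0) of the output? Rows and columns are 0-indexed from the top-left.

The receptive field on the input at this output position is [2.1 1.7 1.1]. Elementwise product with the kernel and sum: 2.1·0.5 + 1.7·1.

2.75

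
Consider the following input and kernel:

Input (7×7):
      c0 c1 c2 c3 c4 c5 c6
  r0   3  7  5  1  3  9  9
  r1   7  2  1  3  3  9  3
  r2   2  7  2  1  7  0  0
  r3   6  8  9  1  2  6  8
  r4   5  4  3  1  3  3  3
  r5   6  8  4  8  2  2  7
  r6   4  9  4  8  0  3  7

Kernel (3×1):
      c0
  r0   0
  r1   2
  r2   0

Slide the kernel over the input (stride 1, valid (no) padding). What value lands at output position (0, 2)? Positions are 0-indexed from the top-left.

The receptive field on the input at this output position is [5 / 1 / 2]. Elementwise product with the kernel and sum: 1·2.

2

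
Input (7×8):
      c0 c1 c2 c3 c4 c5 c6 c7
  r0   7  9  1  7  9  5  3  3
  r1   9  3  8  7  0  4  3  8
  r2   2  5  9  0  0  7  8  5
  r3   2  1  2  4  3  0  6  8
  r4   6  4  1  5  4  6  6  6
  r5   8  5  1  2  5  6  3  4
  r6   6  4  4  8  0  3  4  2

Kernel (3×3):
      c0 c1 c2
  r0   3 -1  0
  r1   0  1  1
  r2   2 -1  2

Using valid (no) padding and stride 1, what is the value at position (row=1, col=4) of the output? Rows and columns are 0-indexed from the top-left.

The receptive field on the input at this output position is [0 4 3 / 0 7 8 / 3 0 6]. Elementwise product with the kernel and sum: 0·3 + 4·-1 + 7·1 + 8·1 + 3·2 + 0·-1 + 6·2.

29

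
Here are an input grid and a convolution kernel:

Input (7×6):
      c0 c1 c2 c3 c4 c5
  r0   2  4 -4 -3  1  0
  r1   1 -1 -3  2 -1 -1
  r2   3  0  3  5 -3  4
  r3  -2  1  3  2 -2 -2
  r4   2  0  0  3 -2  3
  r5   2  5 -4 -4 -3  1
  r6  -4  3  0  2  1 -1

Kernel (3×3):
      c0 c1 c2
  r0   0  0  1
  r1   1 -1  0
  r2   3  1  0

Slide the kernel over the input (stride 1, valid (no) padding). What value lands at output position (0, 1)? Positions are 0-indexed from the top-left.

2

The receptive field on the input at this output position is [4 -4 -3 / -1 -3 2 / 0 3 5]. Elementwise product with the kernel and sum: -3·1 + -1·1 + -3·-1 + 0·3 + 3·1.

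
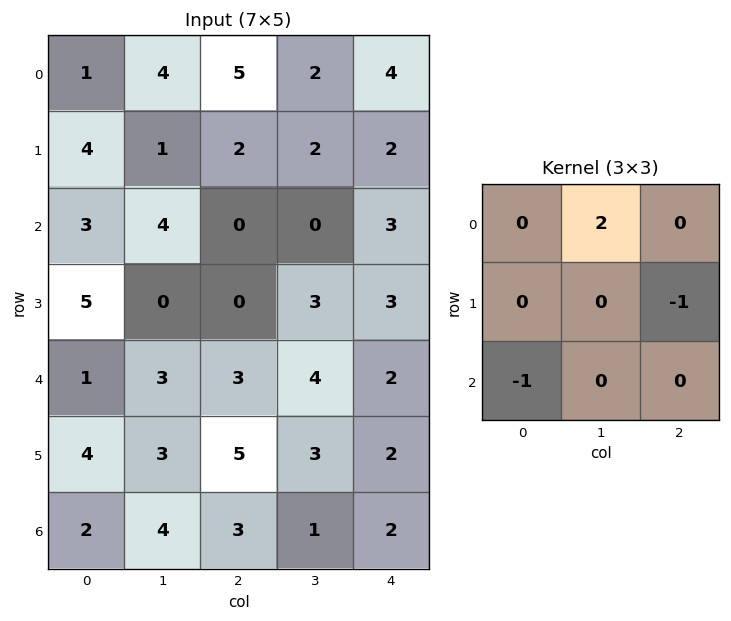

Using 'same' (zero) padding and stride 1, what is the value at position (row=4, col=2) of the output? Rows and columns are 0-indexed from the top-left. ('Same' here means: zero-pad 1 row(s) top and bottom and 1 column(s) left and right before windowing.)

-7

The receptive field on the zero-padded input at this output position is [0 0 3 / 3 3 4 / 3 5 3]. Elementwise product with the kernel and sum: 0·2 + 4·-1 + 3·-1.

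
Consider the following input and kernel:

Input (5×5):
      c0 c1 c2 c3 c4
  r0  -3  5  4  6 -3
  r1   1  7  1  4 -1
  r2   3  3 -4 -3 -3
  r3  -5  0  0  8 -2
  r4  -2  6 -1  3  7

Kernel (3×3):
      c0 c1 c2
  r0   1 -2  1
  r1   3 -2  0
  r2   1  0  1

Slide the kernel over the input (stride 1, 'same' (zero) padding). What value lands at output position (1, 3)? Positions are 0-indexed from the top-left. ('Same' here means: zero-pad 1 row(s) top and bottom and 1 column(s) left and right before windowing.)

The receptive field on the zero-padded input at this output position is [4 6 -3 / 1 4 -1 / -4 -3 -3]. Elementwise product with the kernel and sum: 4·1 + 6·-2 + -3·1 + 1·3 + 4·-2 + -4·1 + -3·1.

-23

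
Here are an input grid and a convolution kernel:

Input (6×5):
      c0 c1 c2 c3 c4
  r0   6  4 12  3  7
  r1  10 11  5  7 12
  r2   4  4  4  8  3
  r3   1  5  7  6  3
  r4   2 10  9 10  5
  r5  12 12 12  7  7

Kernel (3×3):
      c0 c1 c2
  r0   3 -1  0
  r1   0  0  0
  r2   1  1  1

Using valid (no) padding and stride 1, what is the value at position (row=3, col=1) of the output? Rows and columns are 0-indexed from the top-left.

39

The receptive field on the input at this output position is [5 7 6 / 10 9 10 / 12 12 7]. Elementwise product with the kernel and sum: 5·3 + 7·-1 + 12·1 + 12·1 + 7·1.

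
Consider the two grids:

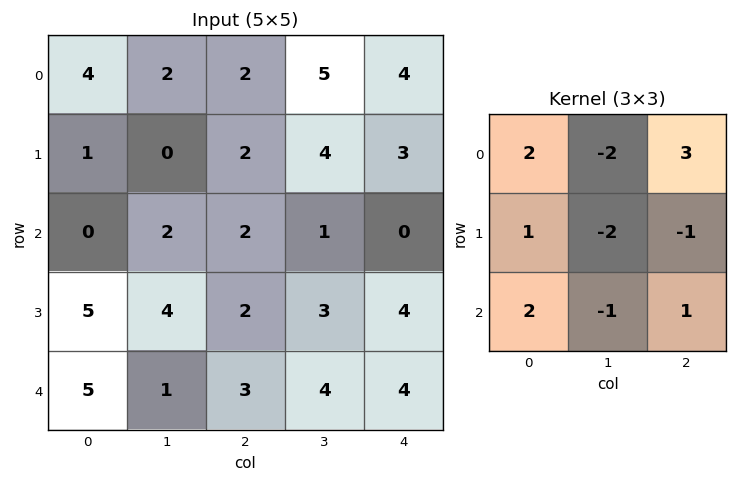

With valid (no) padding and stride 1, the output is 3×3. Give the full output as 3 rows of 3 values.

9 10 0
10 14 10
9 3 0

Output[0,0]: The receptive field on the input at this output position is [4 2 2 / 1 0 2 / 0 2 2]. Elementwise product with the kernel and sum: 4·2 + 2·-2 + 2·3 + 1·1 + 0·-2 + 2·-1 + 0·2 + 2·-1 + 2·1.
Output[0,1]: The receptive field on the input at this output position is [2 2 5 / 0 2 4 / 2 2 1]. Elementwise product with the kernel and sum: 2·2 + 2·-2 + 5·3 + 0·1 + 2·-2 + 4·-1 + 2·2 + 2·-1 + 1·1.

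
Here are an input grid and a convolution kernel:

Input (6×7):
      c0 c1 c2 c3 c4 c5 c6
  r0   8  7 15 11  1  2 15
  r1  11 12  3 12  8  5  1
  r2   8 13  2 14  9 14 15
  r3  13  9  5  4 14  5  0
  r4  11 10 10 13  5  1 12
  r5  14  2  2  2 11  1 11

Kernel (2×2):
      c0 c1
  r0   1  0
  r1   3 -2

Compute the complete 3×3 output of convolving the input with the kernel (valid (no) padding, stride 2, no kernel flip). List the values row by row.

17 0 15
29 9 41
49 12 36

Output[0,0]: The receptive field on the input at this output position is [8 7 / 11 12]. Elementwise product with the kernel and sum: 8·1 + 11·3 + 12·-2.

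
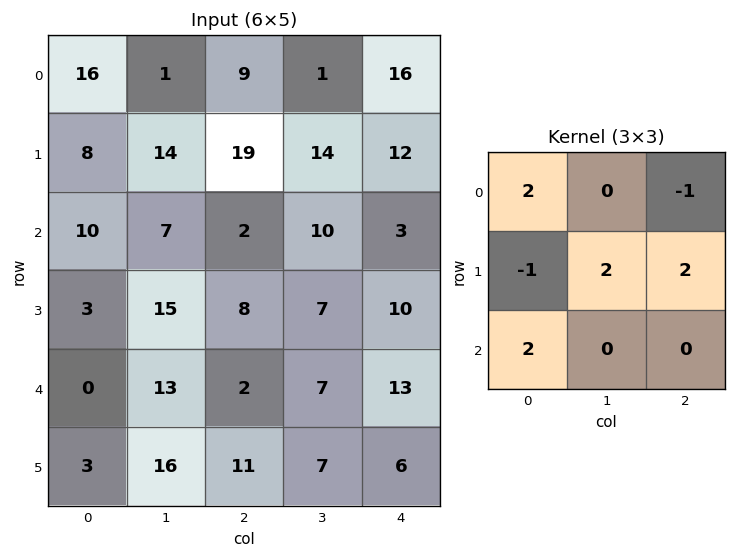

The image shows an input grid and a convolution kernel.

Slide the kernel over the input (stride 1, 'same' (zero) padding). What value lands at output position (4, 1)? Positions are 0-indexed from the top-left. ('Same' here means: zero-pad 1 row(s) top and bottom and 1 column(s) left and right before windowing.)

The receptive field on the zero-padded input at this output position is [3 15 8 / 0 13 2 / 3 16 11]. Elementwise product with the kernel and sum: 3·2 + 8·-1 + 0·-1 + 13·2 + 2·2 + 3·2.

34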